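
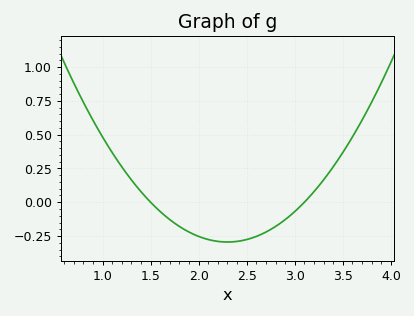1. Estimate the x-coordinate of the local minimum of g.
2.3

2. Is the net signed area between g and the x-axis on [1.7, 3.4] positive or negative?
negative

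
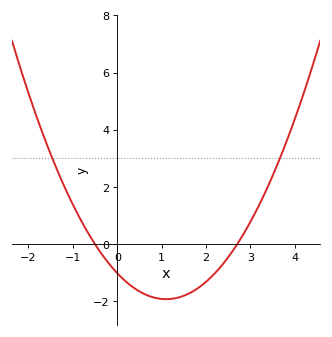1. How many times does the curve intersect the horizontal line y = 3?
2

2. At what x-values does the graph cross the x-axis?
-0.5, 2.7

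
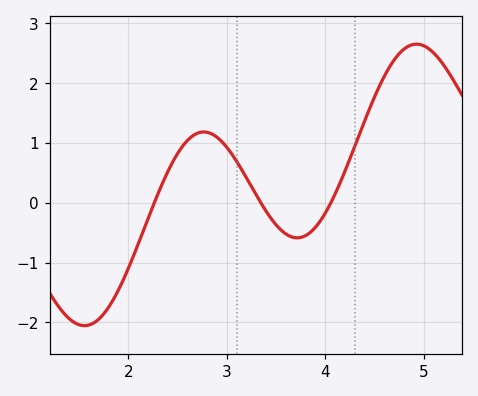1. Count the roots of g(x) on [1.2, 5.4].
3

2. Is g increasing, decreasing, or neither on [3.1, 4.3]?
neither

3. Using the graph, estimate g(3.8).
-0.5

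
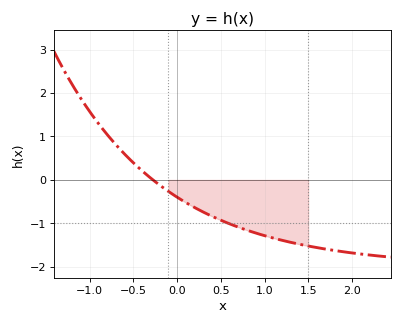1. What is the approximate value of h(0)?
-0.4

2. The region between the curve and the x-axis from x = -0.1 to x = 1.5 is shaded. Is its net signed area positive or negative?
negative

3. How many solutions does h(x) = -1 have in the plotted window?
1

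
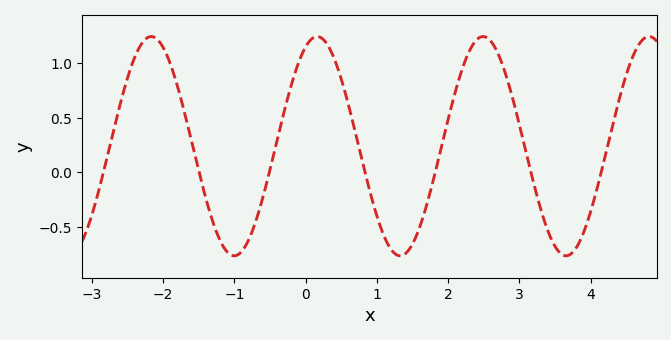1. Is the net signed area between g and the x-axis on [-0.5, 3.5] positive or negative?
positive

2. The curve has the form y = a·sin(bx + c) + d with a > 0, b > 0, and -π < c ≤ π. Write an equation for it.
y = 1sin(2.7x + 1.1) + 0.24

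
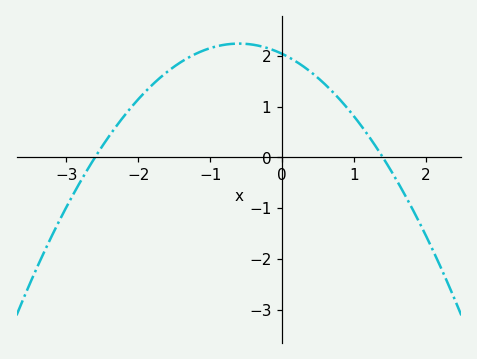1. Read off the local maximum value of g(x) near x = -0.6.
2.24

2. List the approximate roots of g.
-2.6, 1.4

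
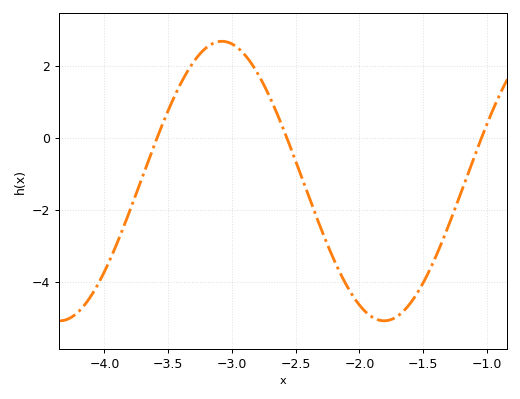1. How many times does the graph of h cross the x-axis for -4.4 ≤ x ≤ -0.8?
3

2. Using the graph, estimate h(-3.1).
2.67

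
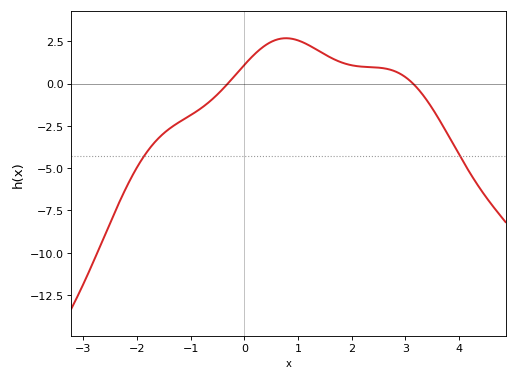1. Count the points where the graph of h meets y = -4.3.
2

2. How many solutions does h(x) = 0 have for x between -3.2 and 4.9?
2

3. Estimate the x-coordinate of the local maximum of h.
0.777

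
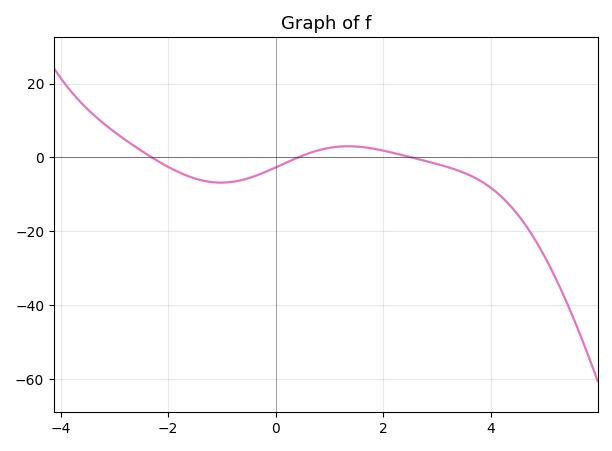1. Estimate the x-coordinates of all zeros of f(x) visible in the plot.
-2.3, 0.415, 2.52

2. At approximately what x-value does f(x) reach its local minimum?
-1.01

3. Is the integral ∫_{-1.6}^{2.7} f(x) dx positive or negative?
negative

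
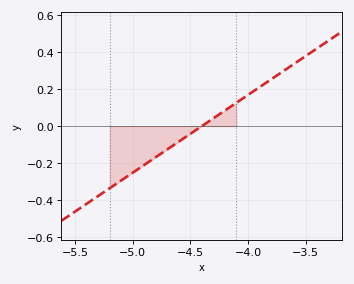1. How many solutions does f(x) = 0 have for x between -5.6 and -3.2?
1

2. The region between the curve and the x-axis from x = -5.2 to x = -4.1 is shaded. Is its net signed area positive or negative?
negative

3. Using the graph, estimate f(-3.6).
0.336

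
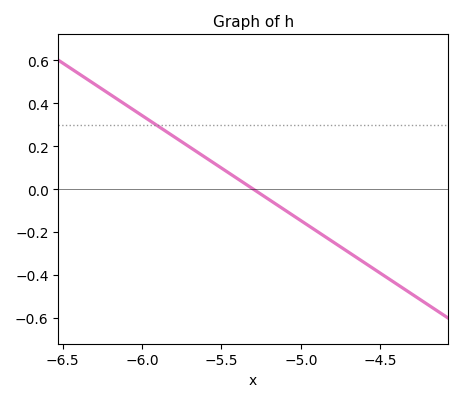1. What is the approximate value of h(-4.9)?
-0.196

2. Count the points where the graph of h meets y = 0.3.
1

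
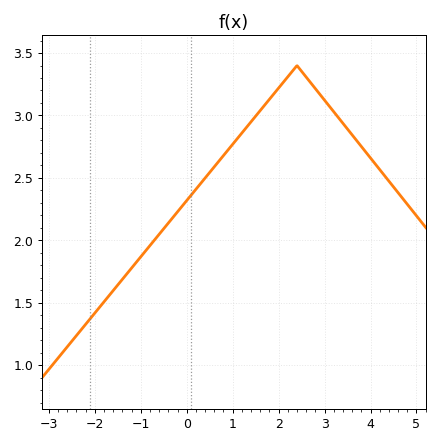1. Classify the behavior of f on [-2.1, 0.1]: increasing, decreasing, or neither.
increasing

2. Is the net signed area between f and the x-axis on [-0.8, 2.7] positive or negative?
positive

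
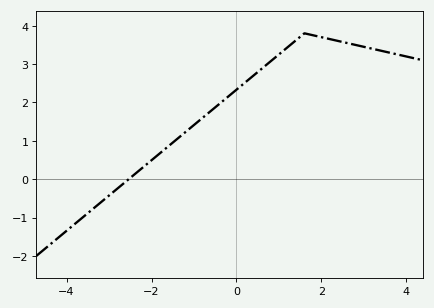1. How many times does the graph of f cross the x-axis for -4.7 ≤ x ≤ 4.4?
1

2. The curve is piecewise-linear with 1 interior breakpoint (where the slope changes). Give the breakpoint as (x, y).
(1.6, 3.8)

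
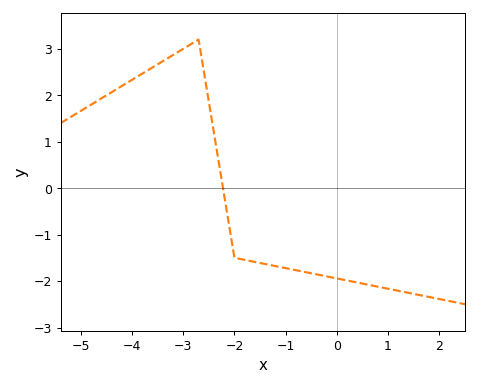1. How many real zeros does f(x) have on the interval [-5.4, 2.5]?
1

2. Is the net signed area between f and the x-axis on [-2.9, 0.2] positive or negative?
negative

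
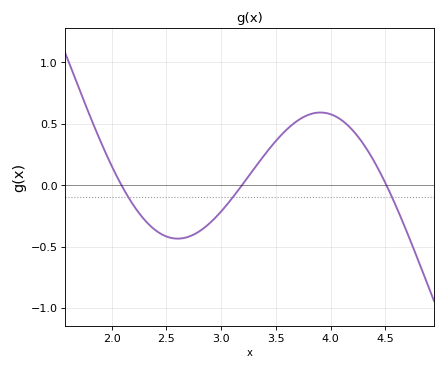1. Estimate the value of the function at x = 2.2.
-0.165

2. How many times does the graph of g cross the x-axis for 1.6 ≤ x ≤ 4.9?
3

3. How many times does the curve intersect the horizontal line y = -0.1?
3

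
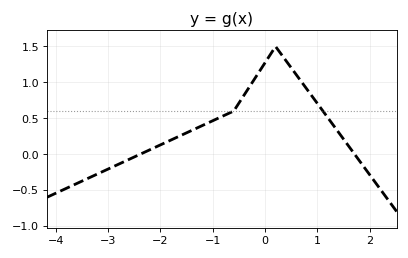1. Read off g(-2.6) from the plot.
-0.072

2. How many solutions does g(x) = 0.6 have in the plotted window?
2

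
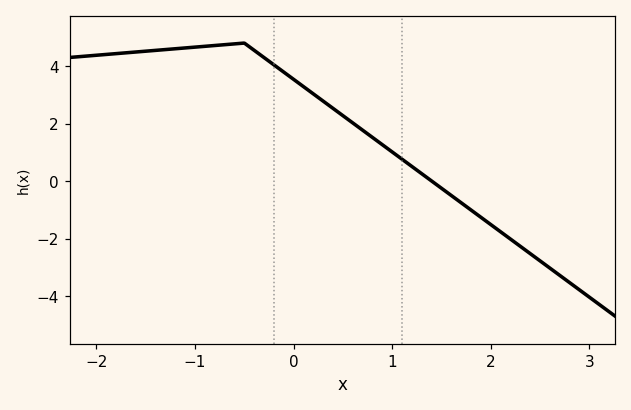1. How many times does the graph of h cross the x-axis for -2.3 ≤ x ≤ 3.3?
1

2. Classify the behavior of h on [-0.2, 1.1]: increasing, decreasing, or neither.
decreasing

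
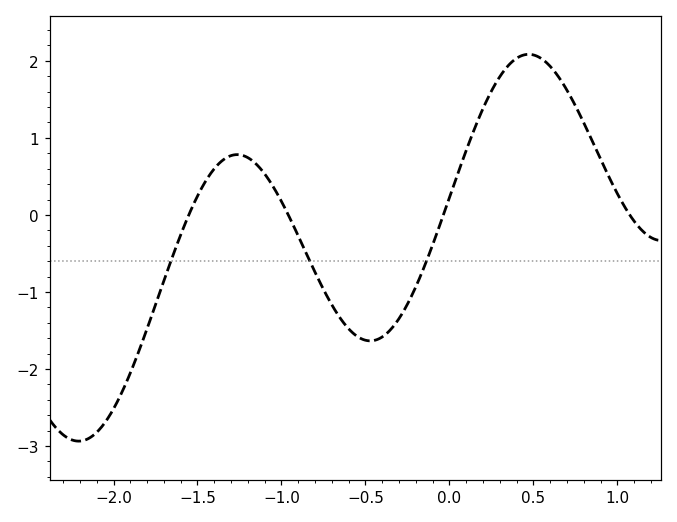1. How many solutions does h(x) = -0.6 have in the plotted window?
3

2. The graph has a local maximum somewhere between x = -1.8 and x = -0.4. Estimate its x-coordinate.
-1.25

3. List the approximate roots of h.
-1.55, -0.95, -0.05, 1.05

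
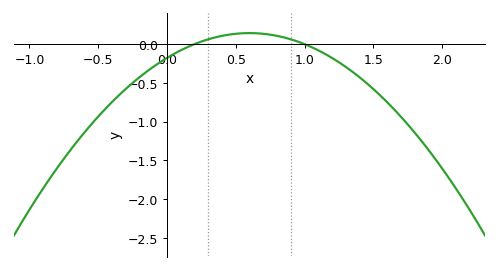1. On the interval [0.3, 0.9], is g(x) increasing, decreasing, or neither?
neither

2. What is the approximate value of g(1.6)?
-0.75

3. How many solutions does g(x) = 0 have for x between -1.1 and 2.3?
2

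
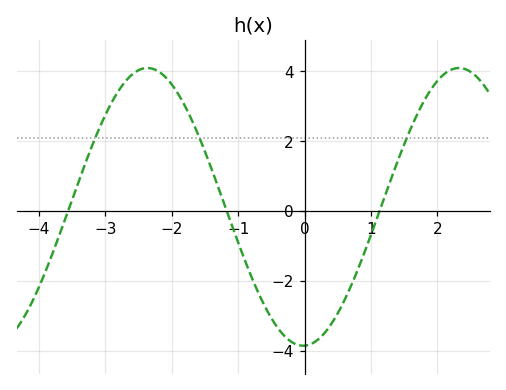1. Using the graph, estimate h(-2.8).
3.45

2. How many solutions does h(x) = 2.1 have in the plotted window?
3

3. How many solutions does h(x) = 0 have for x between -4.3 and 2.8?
3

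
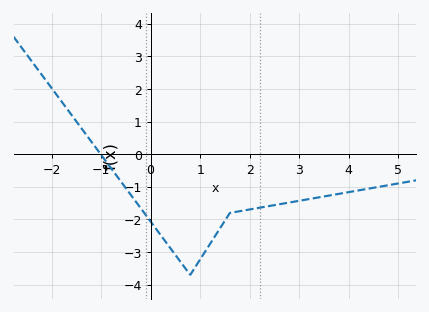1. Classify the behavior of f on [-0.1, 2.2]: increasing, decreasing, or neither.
neither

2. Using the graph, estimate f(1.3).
-2.51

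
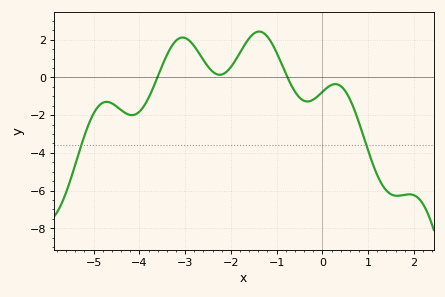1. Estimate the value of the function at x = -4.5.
-1.6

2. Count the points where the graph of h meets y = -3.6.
2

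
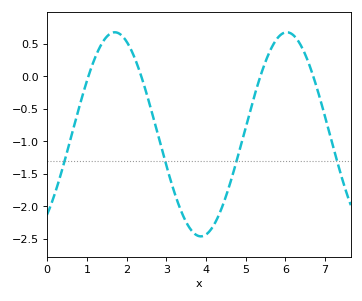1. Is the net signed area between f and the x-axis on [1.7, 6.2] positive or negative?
negative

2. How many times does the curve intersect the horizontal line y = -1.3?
4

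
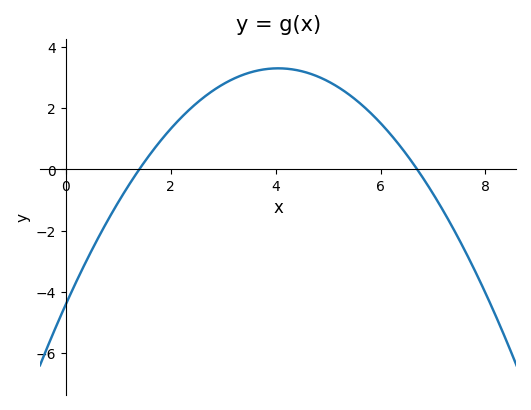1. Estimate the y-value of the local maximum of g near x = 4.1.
3.3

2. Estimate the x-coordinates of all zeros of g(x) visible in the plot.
1.4, 6.7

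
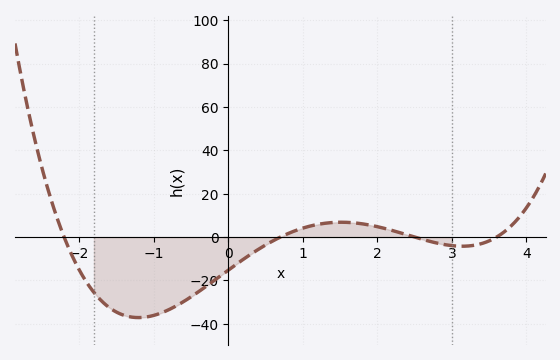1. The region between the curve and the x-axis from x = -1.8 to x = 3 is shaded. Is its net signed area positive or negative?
negative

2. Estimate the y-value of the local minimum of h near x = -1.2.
-37.1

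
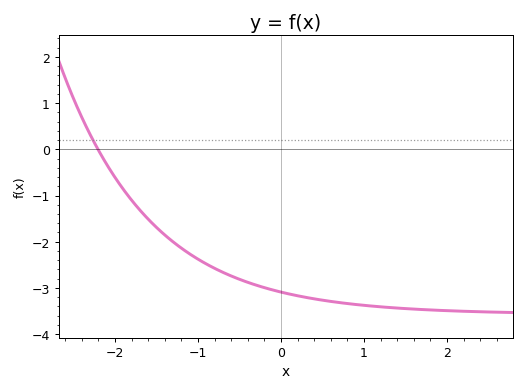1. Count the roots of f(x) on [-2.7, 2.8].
1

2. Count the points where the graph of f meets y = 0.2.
1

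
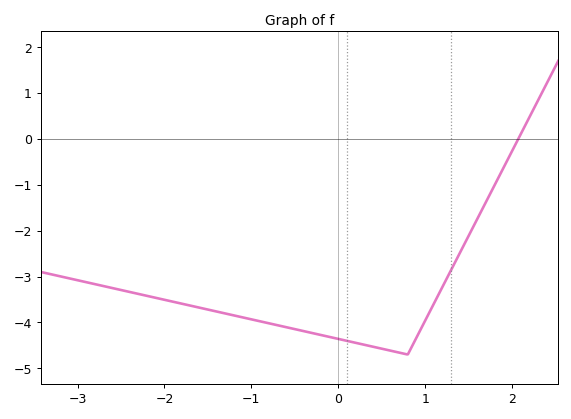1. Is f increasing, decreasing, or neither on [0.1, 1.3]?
neither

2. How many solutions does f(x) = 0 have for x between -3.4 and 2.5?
1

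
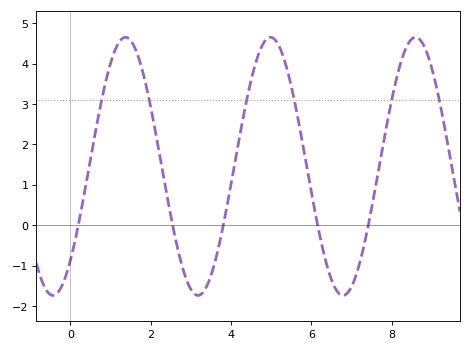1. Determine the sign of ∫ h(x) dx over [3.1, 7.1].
positive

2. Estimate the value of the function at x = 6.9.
-1.67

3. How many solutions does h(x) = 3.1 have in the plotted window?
6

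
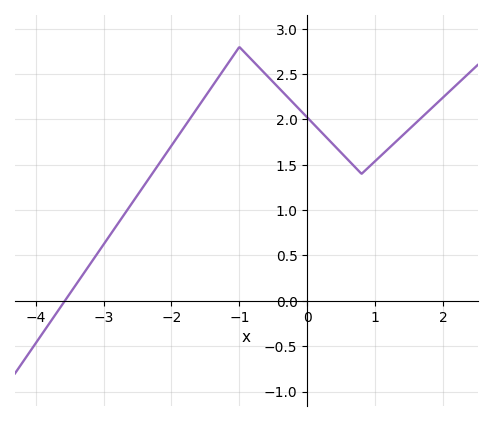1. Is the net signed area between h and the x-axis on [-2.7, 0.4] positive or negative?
positive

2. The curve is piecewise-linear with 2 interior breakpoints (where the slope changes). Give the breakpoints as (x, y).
(-1, 2.8); (0.8, 1.4)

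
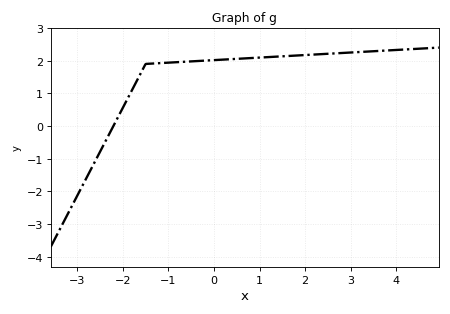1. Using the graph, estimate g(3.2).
2.3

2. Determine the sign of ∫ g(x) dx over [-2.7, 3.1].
positive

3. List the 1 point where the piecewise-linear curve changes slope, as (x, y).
(-1.5, 1.9)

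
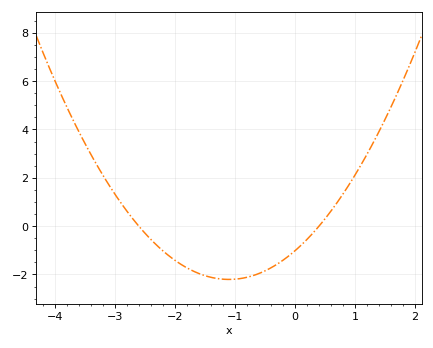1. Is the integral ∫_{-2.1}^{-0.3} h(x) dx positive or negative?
negative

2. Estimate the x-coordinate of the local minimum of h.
-1.1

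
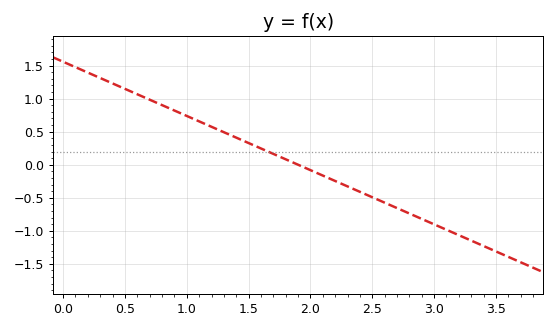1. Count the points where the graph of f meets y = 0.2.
1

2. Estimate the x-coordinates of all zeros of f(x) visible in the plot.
1.9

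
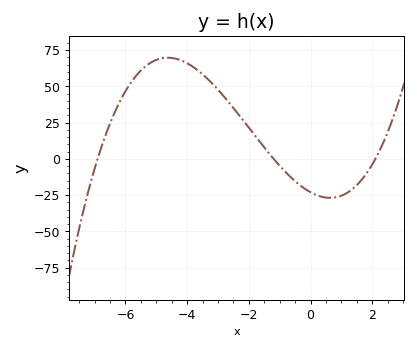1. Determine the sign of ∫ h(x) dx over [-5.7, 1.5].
positive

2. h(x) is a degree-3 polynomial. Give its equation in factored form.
y = 1.33(x + 6.9)(x + 1.2)(x - 2.1)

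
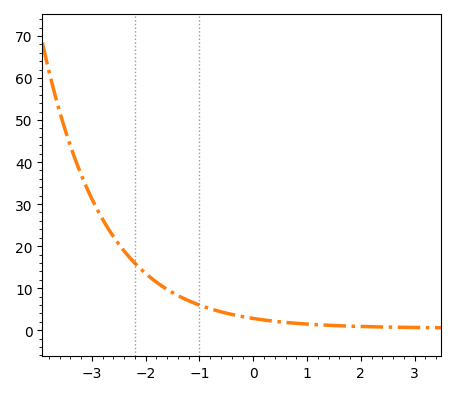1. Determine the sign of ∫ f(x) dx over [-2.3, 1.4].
positive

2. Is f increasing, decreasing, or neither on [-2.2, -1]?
decreasing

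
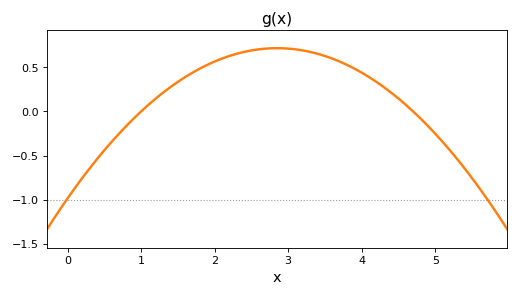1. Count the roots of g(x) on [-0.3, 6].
2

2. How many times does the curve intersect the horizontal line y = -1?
2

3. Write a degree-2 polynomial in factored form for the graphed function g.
y = -0.21(x - 1)(x - 4.7)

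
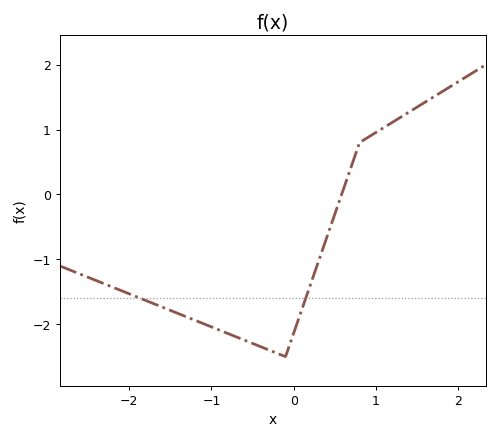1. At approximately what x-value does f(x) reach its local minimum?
-0.1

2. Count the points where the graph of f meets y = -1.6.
2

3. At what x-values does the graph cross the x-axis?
0.6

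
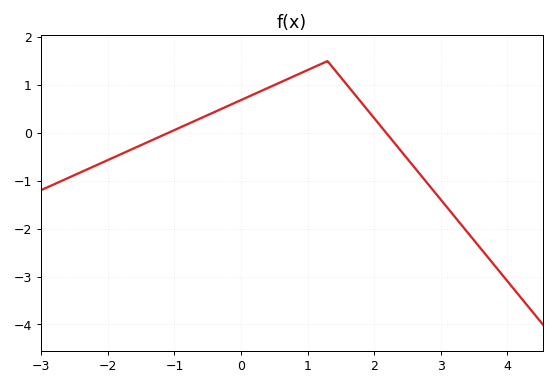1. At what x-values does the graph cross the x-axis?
-1.09, 2.18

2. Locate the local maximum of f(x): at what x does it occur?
1.3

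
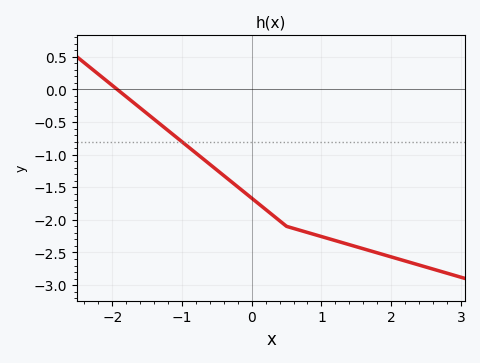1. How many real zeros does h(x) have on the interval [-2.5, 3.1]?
1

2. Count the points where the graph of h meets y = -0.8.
1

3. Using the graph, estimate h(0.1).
-1.75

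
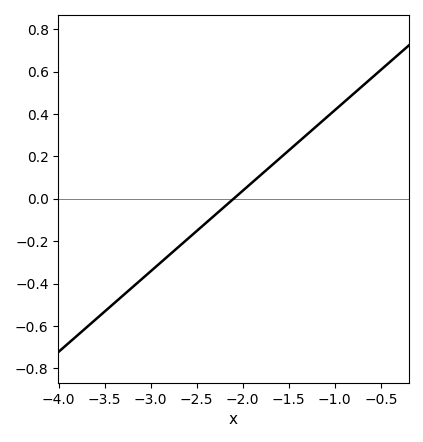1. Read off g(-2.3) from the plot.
-0.076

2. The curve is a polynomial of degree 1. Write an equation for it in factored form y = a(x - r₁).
y = 0.38(x + 2.1)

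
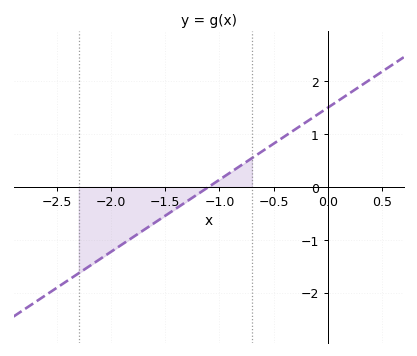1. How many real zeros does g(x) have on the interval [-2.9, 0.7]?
1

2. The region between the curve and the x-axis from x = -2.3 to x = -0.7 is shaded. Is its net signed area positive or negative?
negative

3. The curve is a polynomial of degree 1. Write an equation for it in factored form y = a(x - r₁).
y = 1.36(x + 1.1)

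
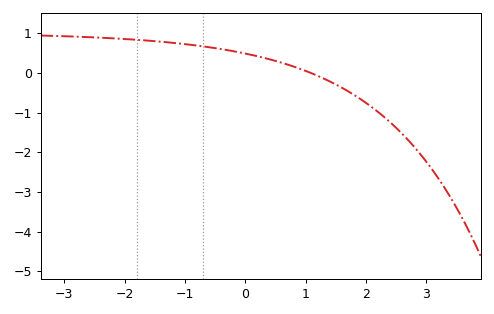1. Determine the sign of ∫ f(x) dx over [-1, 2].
positive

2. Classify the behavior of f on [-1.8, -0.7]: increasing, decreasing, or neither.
decreasing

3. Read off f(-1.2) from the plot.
0.76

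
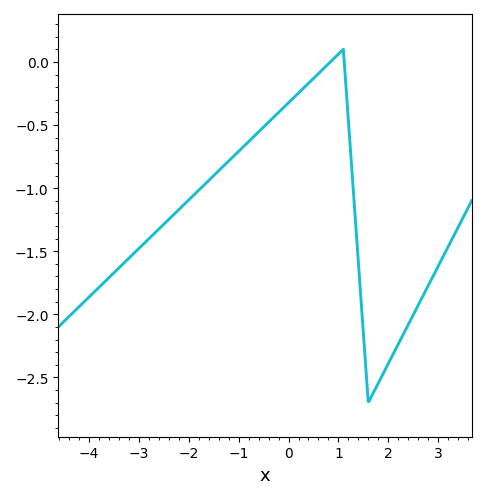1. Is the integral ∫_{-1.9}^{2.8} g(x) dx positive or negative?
negative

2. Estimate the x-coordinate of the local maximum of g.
1.1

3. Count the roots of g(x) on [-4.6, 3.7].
2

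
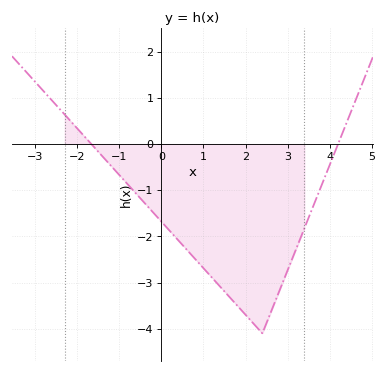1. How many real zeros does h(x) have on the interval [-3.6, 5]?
2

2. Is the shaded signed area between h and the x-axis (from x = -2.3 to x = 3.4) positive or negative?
negative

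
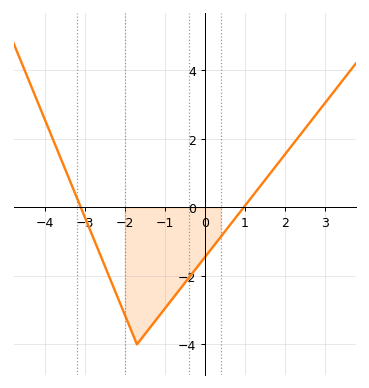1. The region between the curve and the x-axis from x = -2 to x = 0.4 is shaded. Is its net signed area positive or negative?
negative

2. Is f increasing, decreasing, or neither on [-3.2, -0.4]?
neither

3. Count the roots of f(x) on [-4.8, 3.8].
2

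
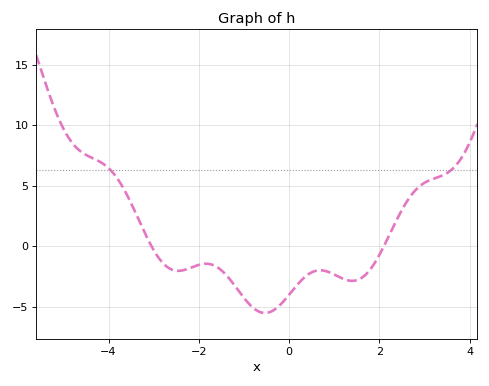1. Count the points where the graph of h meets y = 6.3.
2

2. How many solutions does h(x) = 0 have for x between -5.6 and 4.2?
2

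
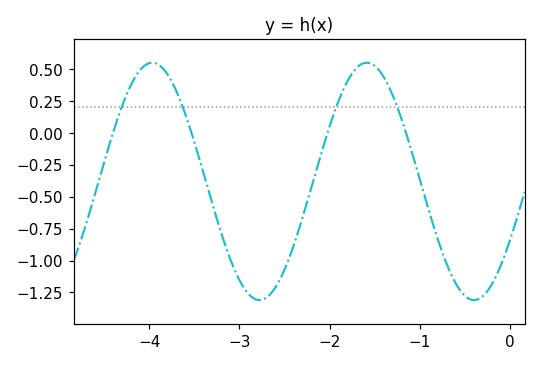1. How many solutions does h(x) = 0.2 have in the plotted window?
4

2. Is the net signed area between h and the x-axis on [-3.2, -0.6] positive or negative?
negative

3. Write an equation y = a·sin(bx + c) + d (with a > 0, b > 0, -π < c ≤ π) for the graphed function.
y = 0.93sin(2.6x - 0.52) - 0.38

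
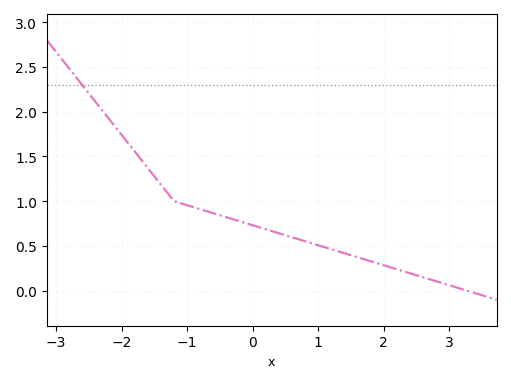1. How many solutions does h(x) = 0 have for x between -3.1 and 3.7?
1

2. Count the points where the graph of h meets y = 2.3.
1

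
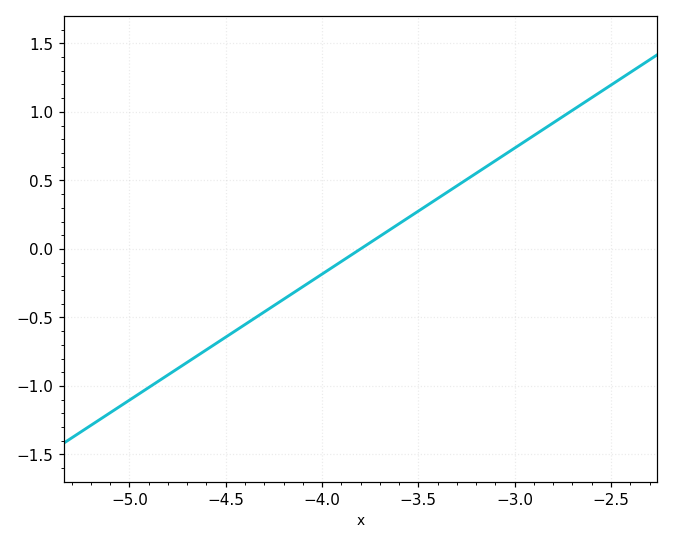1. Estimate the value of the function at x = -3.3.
0.45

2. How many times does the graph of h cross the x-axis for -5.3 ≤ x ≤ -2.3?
1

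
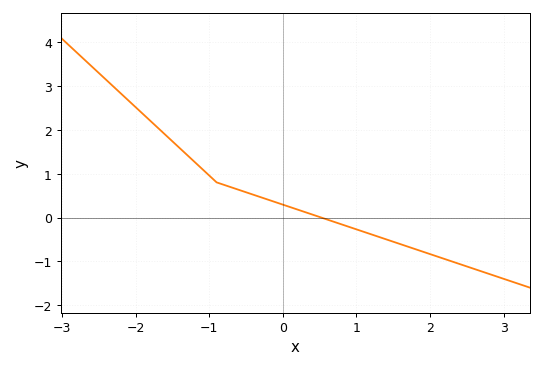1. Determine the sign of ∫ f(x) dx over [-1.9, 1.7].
positive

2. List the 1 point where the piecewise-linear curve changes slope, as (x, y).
(-0.9, 0.8)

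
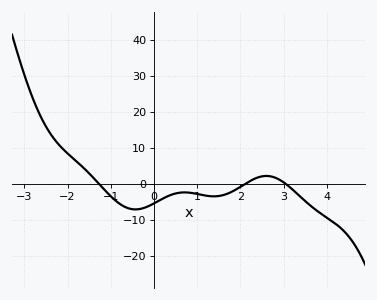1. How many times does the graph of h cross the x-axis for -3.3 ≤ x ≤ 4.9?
3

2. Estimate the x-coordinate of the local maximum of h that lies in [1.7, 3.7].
2.6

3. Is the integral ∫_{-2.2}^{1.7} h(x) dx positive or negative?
negative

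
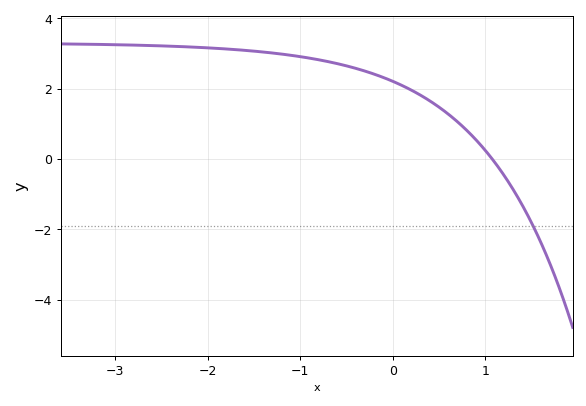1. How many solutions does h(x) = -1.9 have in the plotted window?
1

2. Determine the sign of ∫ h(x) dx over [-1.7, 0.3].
positive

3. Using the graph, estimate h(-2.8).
3.24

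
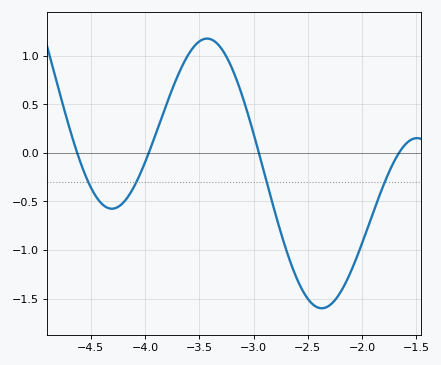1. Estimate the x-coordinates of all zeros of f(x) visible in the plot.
-4.6, -3.95, -2.95, -1.65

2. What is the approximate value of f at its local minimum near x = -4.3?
-0.6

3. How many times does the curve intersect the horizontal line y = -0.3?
4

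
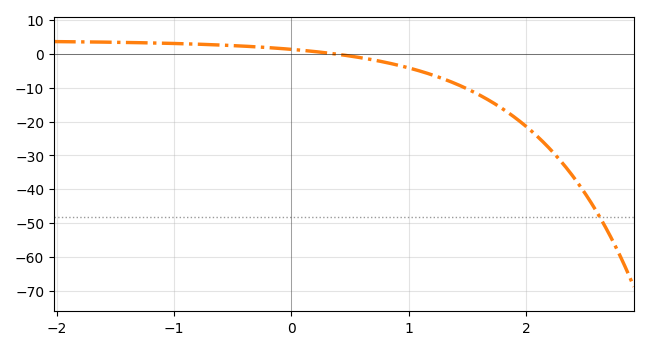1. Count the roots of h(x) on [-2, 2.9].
1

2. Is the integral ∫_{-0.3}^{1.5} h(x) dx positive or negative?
negative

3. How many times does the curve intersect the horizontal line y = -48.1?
1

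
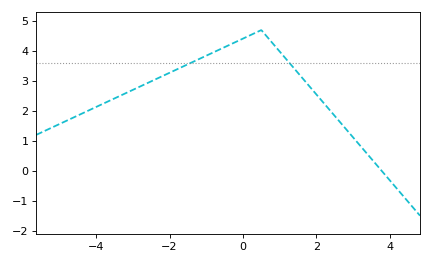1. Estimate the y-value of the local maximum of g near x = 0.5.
4.7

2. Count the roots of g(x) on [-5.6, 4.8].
1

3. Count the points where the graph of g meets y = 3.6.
2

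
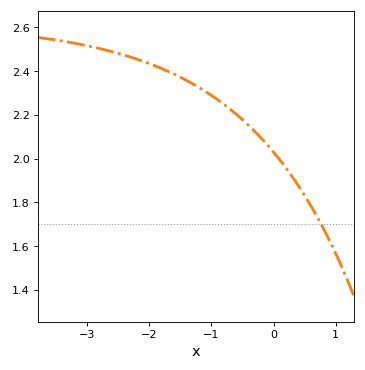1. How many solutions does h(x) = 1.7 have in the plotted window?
1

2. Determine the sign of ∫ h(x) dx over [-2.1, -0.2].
positive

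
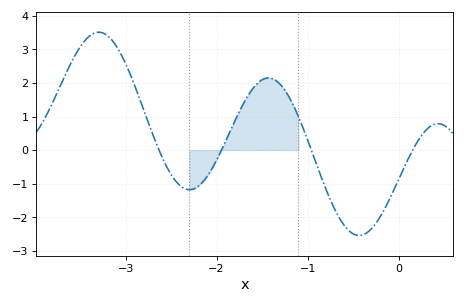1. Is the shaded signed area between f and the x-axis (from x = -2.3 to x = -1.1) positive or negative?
positive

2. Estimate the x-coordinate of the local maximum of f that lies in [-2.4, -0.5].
-1.4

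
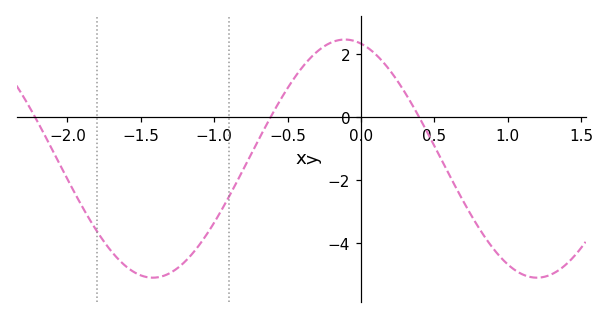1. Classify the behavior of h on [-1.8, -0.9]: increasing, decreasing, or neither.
neither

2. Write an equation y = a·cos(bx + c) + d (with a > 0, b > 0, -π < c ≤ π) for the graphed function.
y = 3.79cos(2.4x + 0.26) - 1.32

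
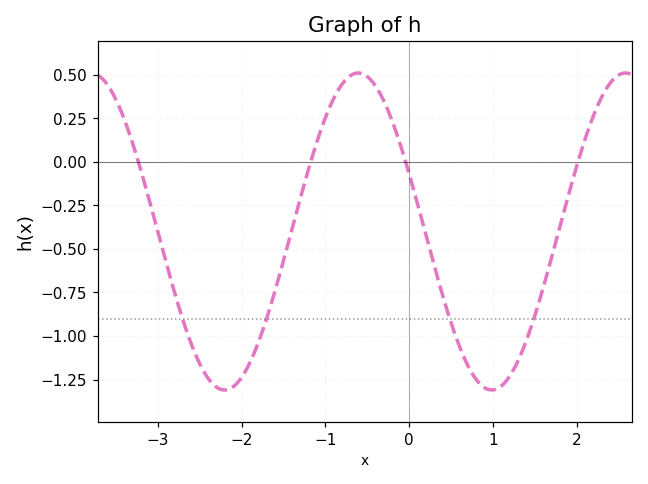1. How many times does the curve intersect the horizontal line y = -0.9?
4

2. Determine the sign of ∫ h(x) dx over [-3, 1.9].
negative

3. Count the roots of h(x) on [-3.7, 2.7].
4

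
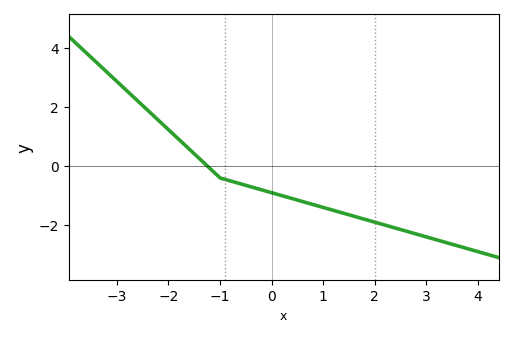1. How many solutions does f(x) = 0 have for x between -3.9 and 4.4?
1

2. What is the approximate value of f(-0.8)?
-0.5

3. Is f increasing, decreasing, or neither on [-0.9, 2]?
decreasing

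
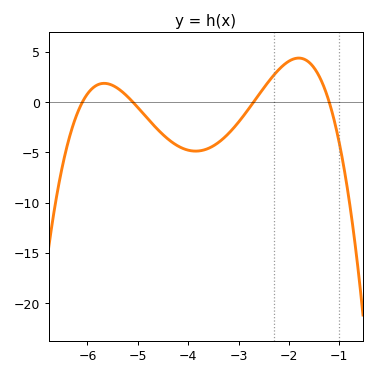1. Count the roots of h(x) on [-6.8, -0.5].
4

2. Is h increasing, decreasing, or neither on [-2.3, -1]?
neither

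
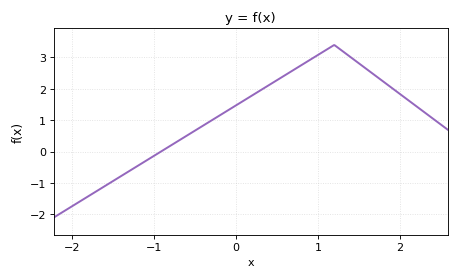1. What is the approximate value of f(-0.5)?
0.7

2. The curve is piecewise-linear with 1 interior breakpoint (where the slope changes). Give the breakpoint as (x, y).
(1.2, 3.4)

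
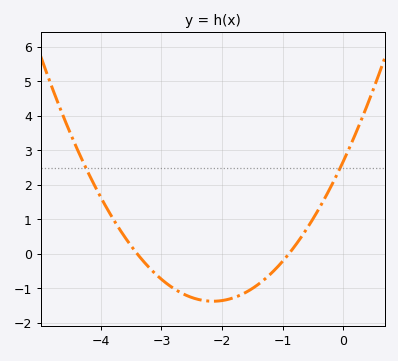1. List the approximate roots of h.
-3.4, -0.9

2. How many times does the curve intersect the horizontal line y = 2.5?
2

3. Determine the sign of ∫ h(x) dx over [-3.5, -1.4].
negative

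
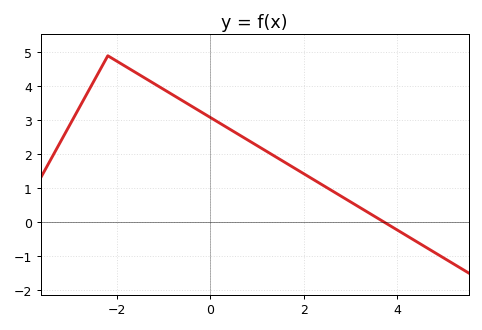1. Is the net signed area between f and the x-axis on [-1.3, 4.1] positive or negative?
positive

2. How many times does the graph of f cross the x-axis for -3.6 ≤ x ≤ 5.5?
1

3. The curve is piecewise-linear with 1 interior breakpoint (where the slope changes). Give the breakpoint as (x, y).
(-2.2, 4.9)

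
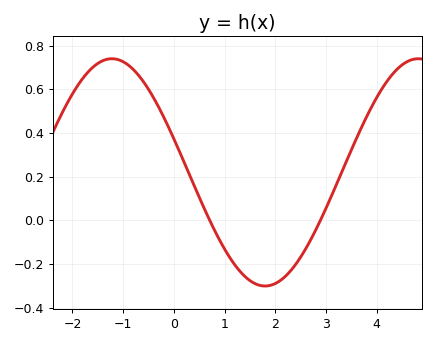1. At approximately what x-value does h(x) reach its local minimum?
1.8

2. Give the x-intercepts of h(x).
0.708, 2.89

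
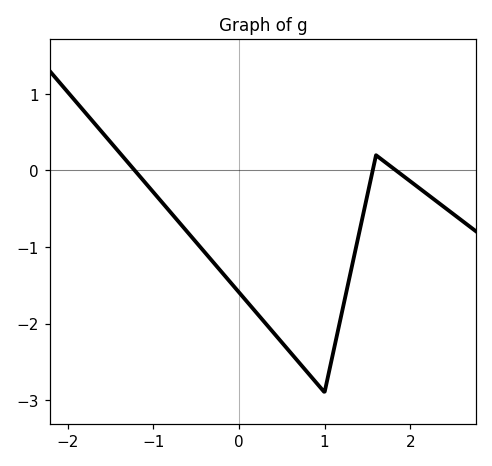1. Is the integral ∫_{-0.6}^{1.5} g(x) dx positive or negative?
negative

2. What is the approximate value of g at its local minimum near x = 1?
-2.9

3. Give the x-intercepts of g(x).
-1.2, 1.6, 1.8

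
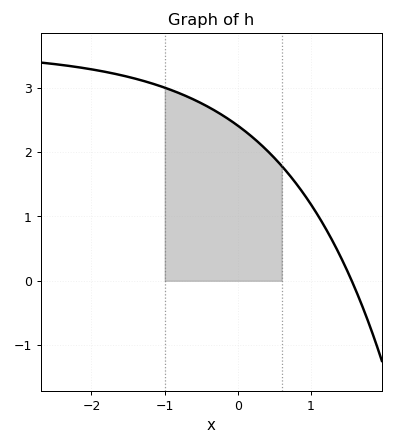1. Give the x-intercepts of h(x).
1.6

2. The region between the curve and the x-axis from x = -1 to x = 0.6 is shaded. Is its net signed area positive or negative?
positive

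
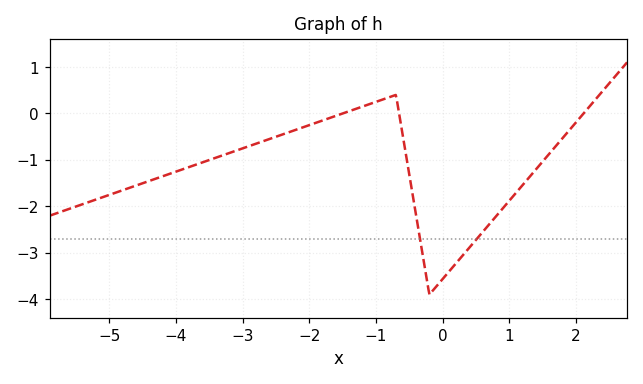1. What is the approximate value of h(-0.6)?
-0.46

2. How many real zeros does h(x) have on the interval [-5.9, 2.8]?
3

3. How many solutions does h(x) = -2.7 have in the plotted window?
2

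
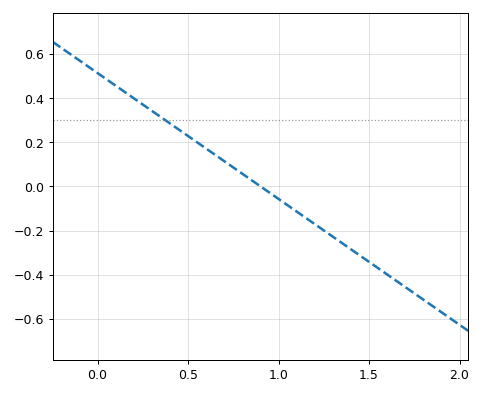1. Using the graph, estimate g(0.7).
0.114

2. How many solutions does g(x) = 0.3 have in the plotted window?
1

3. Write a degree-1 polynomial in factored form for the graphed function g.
y = -0.57(x - 0.9)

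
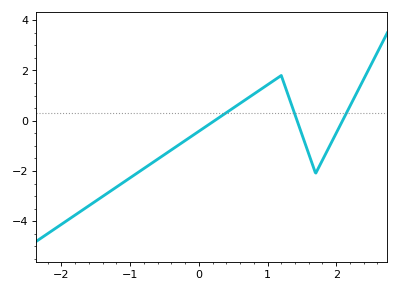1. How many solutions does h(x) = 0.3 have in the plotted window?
3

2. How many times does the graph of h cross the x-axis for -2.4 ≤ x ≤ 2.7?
3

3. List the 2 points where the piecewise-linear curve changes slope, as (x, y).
(1.2, 1.8); (1.7, -2.1)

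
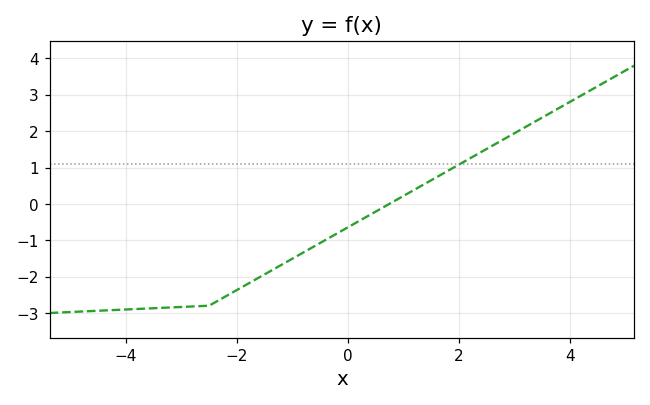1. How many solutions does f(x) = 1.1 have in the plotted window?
1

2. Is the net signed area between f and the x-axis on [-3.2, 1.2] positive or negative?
negative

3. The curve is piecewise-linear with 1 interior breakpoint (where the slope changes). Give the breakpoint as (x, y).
(-2.5, -2.8)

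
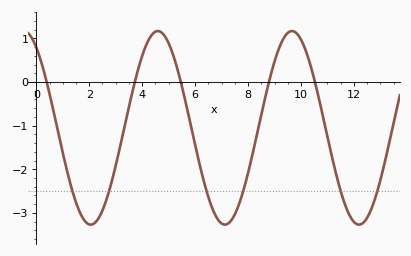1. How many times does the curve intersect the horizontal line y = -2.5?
6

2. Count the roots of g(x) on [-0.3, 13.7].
5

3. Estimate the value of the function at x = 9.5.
1.13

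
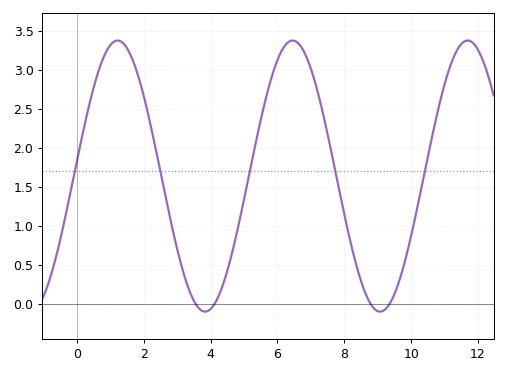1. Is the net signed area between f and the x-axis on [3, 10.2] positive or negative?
positive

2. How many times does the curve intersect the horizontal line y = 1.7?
5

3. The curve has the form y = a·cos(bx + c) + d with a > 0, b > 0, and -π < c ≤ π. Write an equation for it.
y = 1.74cos(1.2x - 1.5) + 1.64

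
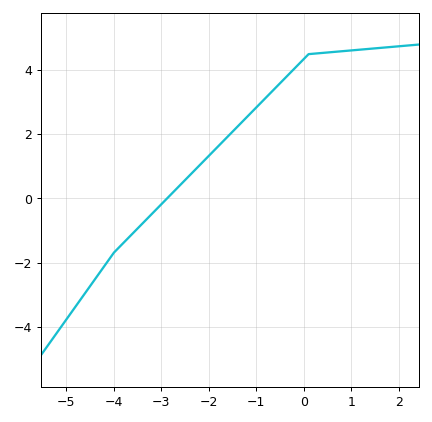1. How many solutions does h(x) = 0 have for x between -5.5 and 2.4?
1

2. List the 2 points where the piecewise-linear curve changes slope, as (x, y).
(-4, -1.7); (0.1, 4.5)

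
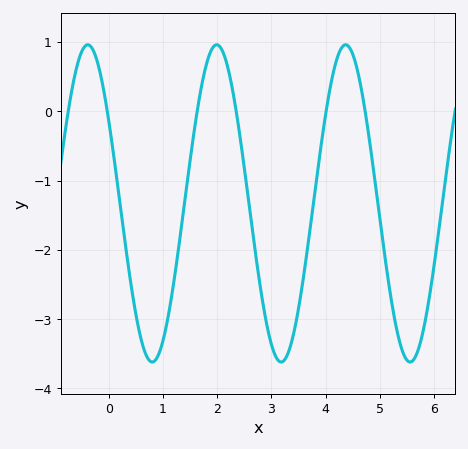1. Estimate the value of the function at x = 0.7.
-3.5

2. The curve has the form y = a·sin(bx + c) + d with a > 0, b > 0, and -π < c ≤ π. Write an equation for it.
y = 2.29sin(2.6x + 2.6) - 1.33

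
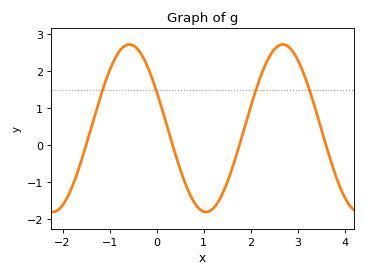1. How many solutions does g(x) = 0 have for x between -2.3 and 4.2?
4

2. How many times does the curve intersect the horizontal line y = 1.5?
4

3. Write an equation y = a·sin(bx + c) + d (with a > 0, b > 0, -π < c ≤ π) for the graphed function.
y = 2.27sin(1.93x + 2.69) + 0.46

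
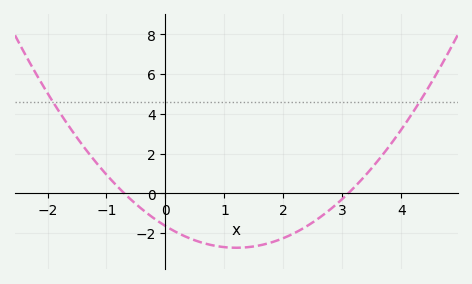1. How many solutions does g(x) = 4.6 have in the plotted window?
2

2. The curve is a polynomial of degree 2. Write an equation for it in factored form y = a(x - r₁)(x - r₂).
y = 0.76(x + 0.7)(x - 3.1)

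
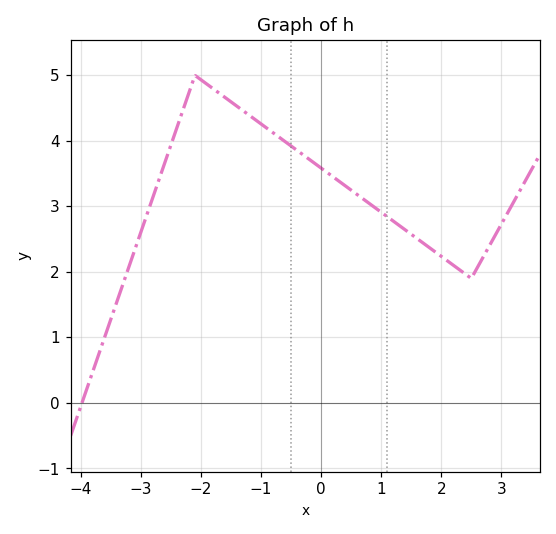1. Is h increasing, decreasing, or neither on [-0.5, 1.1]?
decreasing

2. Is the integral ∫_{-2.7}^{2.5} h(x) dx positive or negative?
positive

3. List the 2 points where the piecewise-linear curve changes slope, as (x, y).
(-2.1, 5); (2.5, 1.9)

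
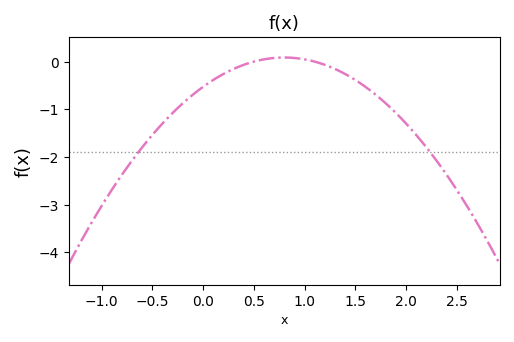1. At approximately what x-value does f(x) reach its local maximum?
0.8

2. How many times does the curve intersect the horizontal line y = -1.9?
2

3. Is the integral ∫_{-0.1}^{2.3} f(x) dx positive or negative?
negative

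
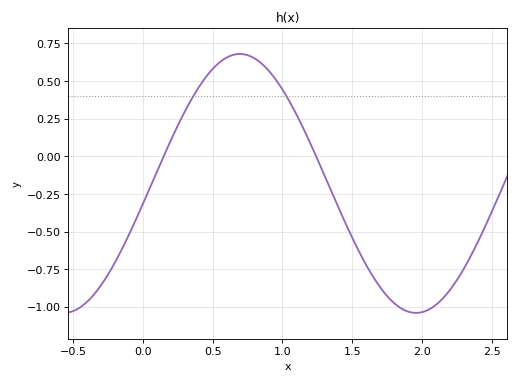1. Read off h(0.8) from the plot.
0.651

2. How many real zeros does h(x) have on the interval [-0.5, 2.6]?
2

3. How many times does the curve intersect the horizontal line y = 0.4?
2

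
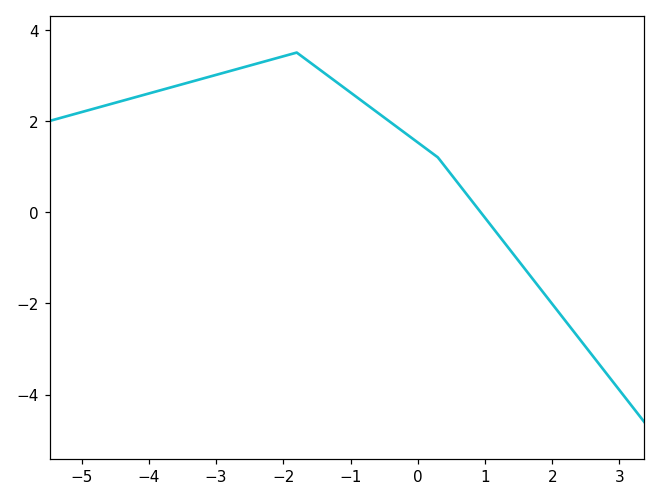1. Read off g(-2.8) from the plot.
3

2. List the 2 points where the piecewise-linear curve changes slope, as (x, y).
(-1.8, 3.5); (0.3, 1.2)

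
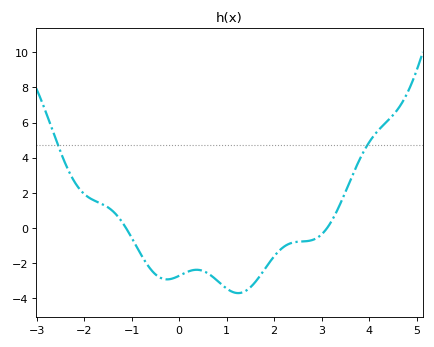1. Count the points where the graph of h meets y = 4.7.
2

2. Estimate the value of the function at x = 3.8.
3.8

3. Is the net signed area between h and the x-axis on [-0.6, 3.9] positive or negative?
negative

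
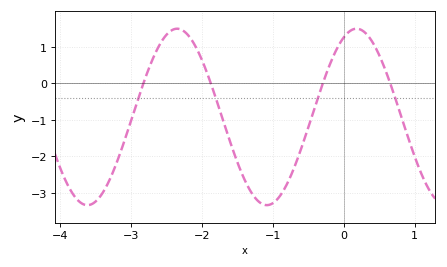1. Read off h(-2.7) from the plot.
0.649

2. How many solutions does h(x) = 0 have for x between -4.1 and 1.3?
4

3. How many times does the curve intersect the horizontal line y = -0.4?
4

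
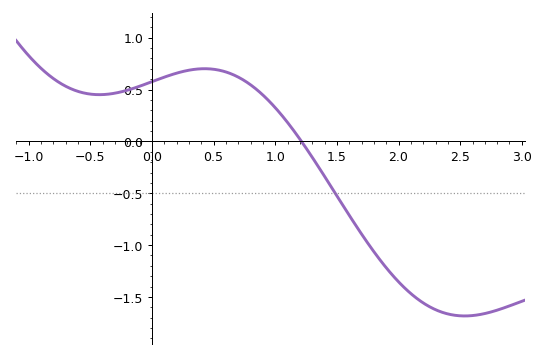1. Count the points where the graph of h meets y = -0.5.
1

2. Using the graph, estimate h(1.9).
-1.2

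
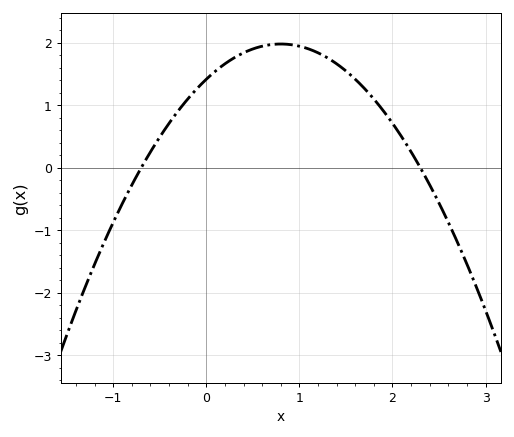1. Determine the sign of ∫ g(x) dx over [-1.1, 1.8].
positive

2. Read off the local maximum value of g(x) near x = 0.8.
1.98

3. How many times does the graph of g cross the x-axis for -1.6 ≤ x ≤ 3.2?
2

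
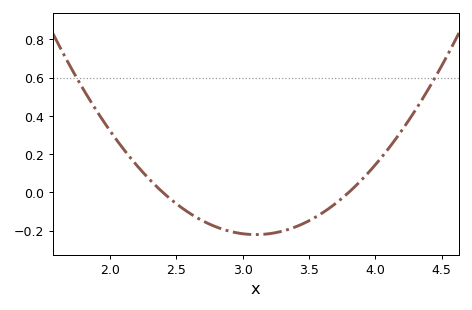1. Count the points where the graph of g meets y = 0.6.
2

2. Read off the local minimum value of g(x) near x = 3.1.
-0.22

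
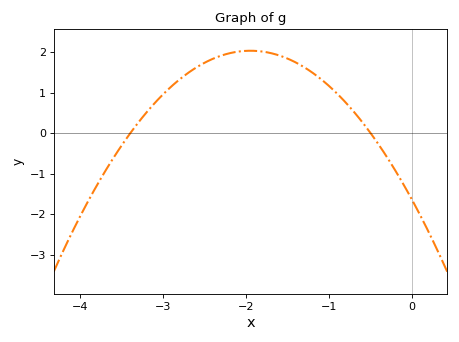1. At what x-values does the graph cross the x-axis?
-3.4, -0.5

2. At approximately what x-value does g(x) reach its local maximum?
-1.95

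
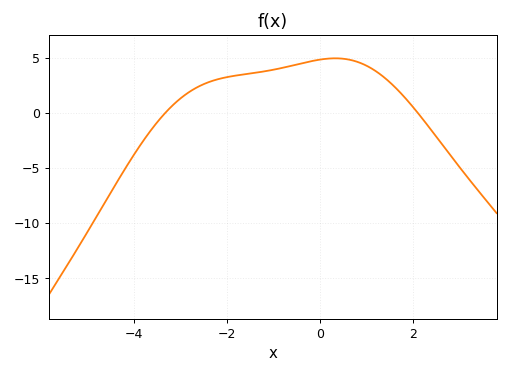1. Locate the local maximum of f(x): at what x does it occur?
0.327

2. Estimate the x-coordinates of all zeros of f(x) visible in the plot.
-3.32, 2.09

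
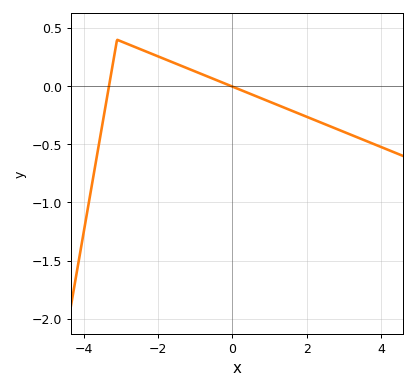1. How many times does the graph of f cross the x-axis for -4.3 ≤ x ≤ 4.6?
2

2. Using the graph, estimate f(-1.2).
0.15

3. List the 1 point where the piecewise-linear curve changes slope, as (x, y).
(-3.1, 0.4)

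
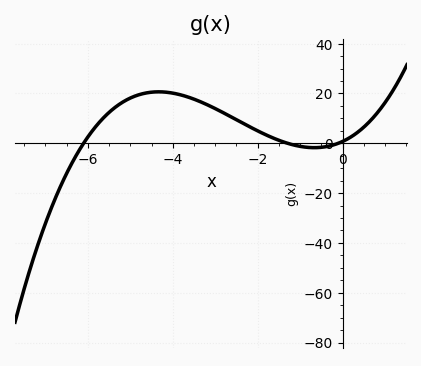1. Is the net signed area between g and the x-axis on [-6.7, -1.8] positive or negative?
positive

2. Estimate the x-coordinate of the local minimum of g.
-0.667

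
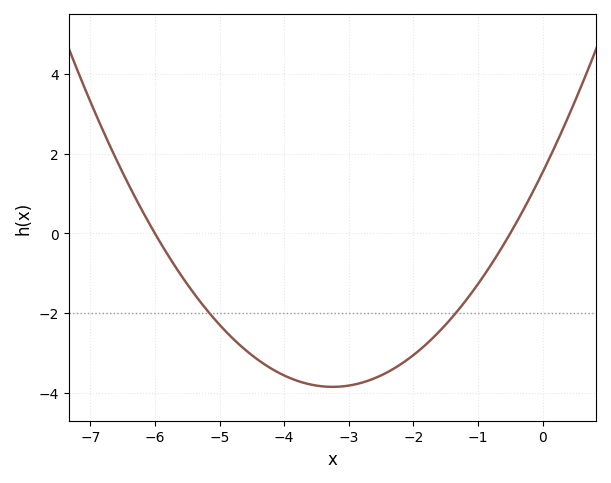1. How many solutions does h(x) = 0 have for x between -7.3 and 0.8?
2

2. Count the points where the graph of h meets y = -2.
2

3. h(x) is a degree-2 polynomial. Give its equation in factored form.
y = 0.51(x + 6)(x + 0.5)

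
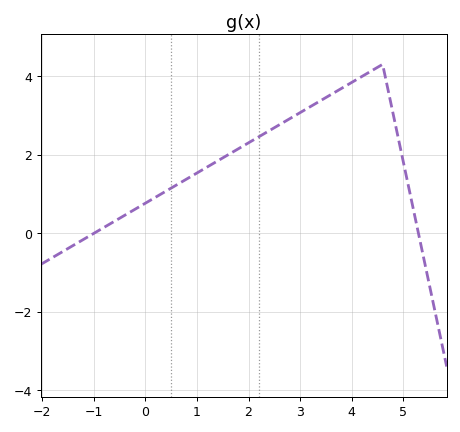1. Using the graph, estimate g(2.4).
2.6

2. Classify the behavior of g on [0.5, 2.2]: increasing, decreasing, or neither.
increasing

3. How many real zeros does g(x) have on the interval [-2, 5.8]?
2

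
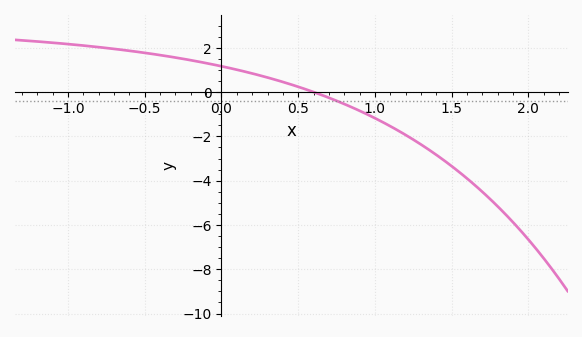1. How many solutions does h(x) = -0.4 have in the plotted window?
1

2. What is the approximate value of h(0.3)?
0.662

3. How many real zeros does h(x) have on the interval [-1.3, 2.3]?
1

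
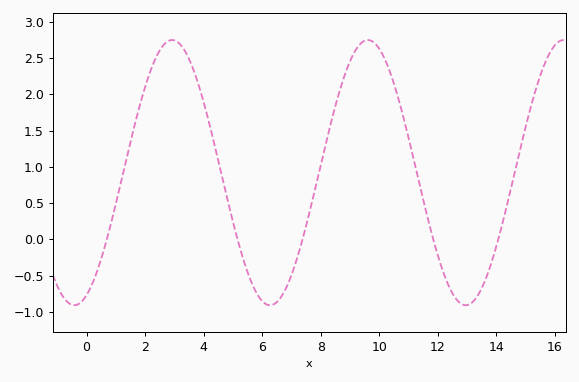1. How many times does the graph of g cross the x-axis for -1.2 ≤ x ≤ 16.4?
5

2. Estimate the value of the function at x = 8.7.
2.12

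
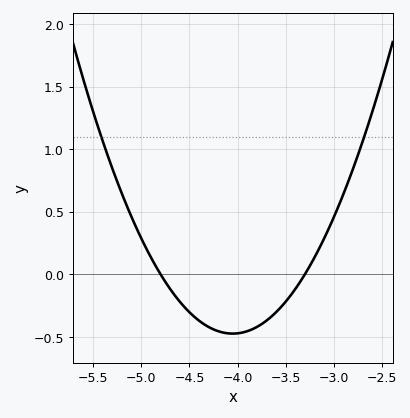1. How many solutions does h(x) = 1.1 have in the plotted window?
2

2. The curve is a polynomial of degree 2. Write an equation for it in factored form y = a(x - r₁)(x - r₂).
y = 0.84(x + 4.8)(x + 3.3)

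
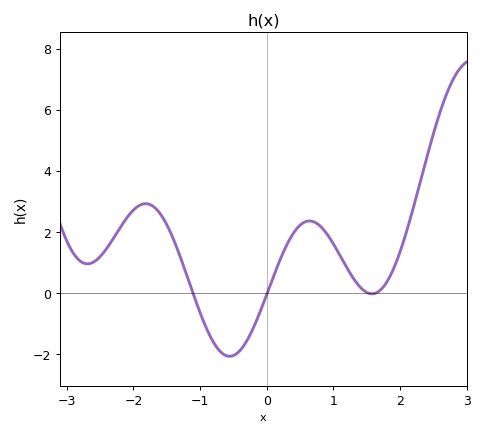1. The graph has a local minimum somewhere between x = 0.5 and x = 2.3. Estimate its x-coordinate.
1.6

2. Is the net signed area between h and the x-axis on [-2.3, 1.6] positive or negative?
positive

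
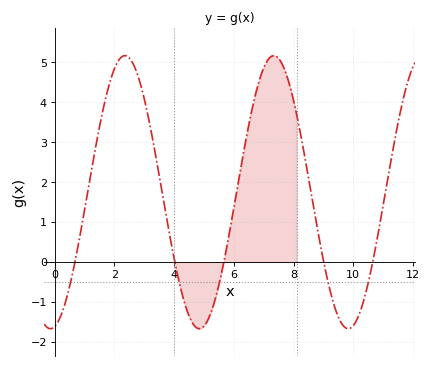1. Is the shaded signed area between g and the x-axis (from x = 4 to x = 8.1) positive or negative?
positive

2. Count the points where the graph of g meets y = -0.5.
5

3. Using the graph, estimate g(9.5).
-1.38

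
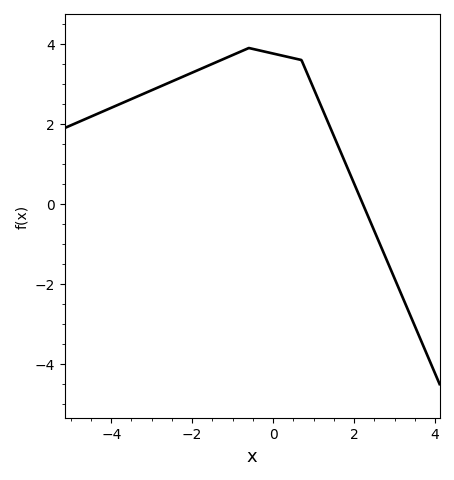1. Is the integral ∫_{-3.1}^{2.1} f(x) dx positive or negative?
positive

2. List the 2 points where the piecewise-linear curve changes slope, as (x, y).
(-0.6, 3.9); (0.7, 3.6)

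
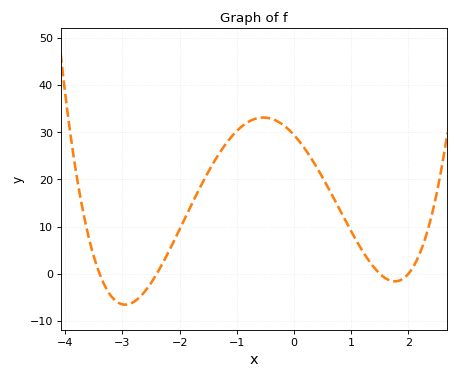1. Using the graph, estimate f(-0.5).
33.1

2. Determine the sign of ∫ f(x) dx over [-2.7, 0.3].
positive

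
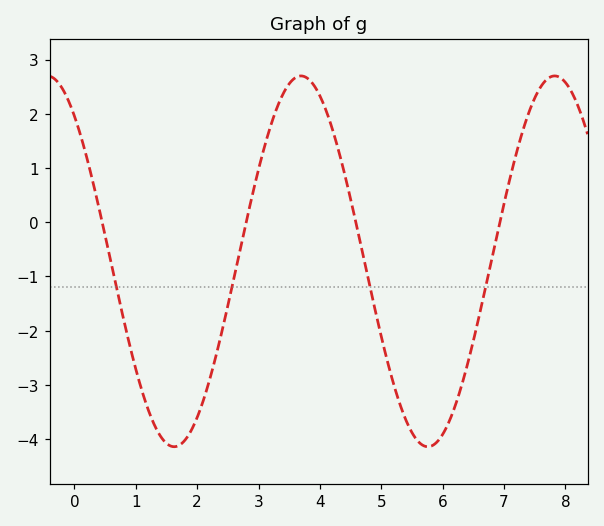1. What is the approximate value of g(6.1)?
-3.69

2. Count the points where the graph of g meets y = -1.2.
4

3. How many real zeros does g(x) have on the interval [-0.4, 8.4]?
4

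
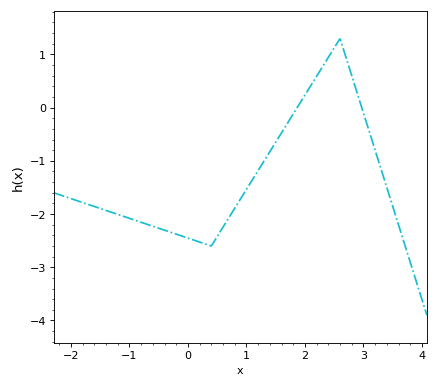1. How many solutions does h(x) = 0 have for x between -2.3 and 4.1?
2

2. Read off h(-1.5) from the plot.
-1.9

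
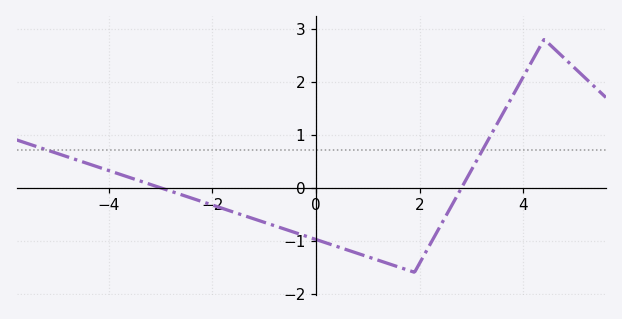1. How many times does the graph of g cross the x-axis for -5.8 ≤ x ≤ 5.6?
2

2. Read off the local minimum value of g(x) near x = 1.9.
-1.6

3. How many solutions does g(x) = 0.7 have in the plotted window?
2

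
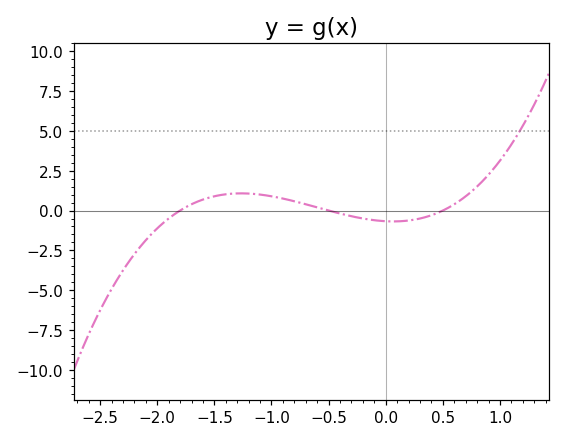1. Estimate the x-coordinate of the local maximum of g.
-1.27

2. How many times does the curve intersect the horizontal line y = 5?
1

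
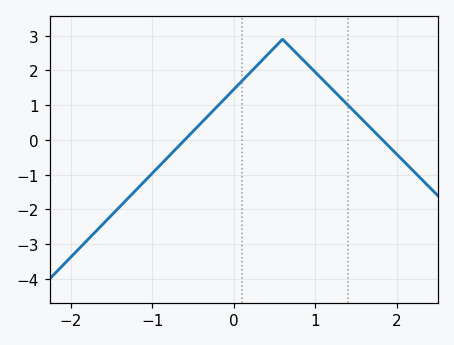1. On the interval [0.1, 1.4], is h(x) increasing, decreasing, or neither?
neither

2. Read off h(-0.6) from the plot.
0.002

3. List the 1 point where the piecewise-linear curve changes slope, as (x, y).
(0.6, 2.9)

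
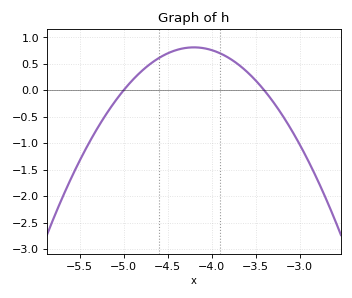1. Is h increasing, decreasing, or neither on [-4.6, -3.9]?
neither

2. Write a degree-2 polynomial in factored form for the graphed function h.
y = -1.27(x + 5)(x + 3.4)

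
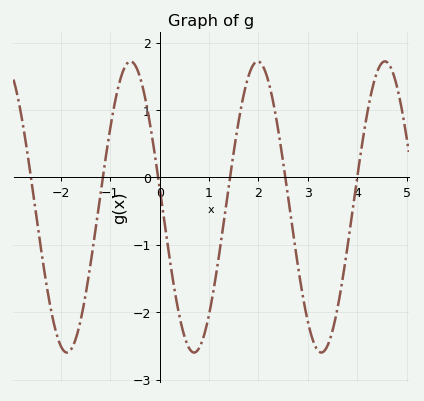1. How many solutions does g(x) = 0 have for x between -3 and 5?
6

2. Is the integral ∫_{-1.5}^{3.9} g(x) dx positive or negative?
negative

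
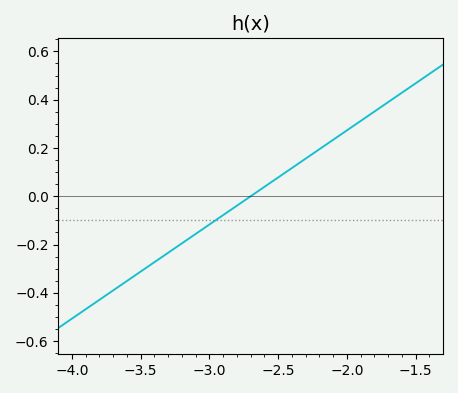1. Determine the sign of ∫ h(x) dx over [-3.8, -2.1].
negative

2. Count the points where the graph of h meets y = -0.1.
1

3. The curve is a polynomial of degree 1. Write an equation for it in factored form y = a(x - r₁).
y = 0.39(x + 2.7)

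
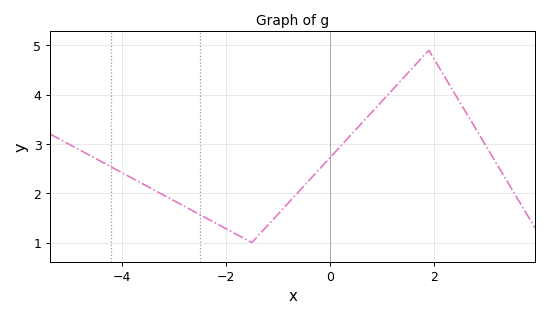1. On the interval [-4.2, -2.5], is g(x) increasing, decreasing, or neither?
decreasing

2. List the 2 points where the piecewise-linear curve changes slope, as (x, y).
(-1.5, 1); (1.9, 4.9)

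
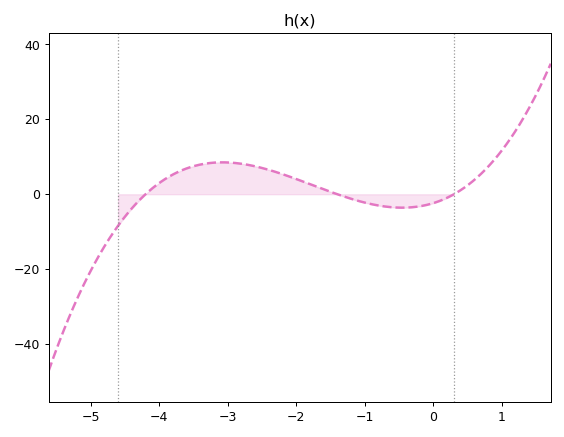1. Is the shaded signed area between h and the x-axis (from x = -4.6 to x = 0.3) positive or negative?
positive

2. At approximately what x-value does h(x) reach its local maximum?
-3.1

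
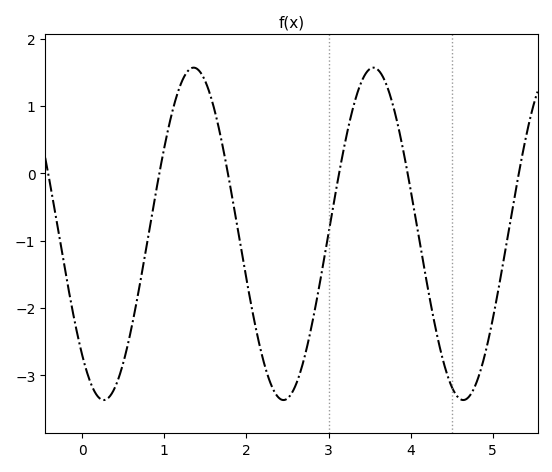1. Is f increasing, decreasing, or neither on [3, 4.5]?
neither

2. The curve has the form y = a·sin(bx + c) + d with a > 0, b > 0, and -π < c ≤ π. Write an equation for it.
y = 2.47sin(2.87x - 2.32) - 0.9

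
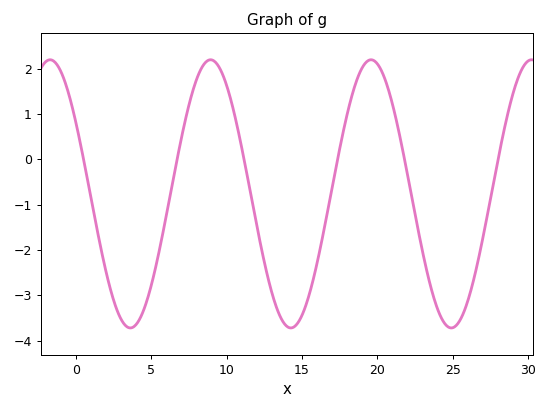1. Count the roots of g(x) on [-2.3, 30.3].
6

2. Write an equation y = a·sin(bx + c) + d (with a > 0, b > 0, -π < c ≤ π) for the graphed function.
y = 2.96sin(0.59x + 2.58) - 0.76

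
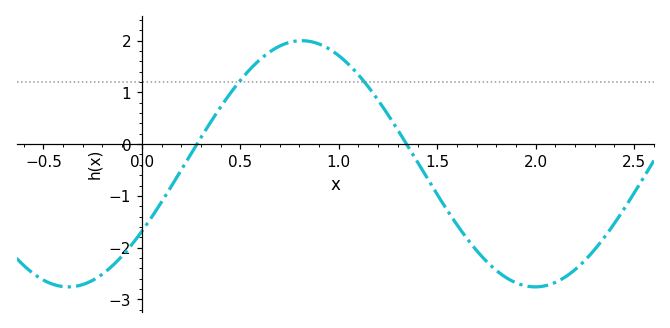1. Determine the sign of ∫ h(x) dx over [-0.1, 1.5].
positive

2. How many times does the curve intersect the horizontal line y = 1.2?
2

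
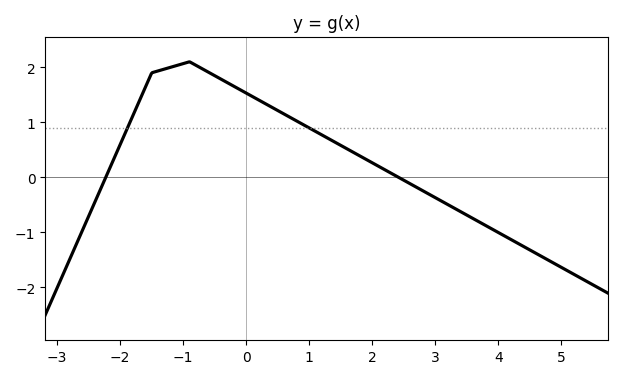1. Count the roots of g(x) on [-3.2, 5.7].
2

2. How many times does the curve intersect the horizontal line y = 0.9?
2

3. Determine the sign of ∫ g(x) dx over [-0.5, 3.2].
positive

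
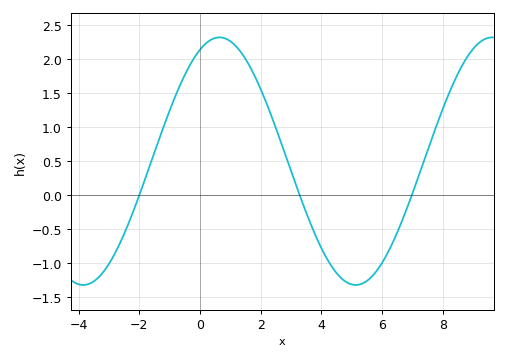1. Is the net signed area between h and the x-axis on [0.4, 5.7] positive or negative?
positive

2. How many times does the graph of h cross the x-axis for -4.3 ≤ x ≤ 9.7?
3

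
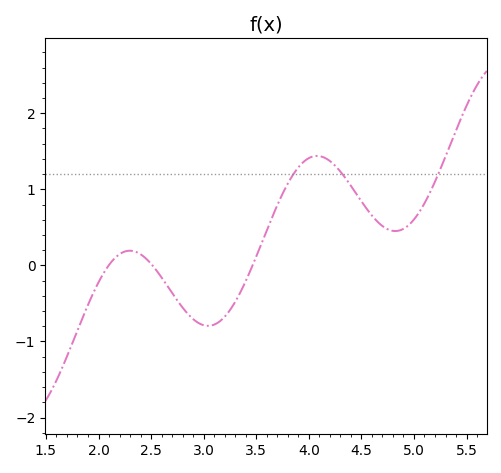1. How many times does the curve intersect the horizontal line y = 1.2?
3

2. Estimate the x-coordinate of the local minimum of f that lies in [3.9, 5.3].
4.82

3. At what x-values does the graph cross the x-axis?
2.1, 2.51, 3.47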